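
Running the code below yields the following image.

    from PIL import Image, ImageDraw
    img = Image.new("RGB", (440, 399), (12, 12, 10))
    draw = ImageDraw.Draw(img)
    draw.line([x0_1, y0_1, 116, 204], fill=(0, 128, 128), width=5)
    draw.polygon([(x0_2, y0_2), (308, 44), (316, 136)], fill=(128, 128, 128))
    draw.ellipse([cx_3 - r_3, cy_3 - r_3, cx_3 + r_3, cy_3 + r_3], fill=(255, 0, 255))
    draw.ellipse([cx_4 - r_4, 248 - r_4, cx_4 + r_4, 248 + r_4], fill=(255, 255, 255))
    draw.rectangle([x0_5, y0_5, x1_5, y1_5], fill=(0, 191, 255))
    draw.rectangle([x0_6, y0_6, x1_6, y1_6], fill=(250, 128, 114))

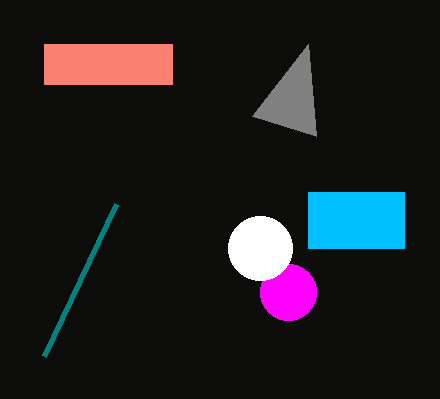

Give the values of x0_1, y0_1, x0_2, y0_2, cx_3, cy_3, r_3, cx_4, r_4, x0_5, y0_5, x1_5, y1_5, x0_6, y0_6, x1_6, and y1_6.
x0_1 = 44, y0_1 = 356, x0_2 = 252, y0_2 = 116, cx_3 = 288, cy_3 = 292, r_3 = 28, cx_4 = 260, r_4 = 32, x0_5 = 308, y0_5 = 192, x1_5 = 404, y1_5 = 248, x0_6 = 44, y0_6 = 44, x1_6 = 172, y1_6 = 84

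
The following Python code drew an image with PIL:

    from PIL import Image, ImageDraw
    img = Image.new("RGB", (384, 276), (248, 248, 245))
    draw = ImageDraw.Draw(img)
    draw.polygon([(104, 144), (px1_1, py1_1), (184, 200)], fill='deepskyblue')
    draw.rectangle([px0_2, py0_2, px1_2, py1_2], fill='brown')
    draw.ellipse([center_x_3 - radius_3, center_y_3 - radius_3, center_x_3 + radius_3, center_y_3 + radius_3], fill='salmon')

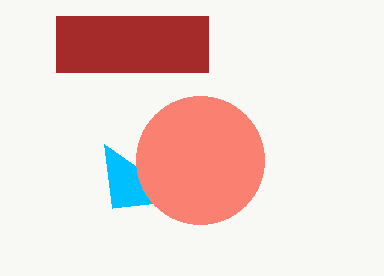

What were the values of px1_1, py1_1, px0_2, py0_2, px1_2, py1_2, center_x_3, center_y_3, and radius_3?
px1_1 = 112, py1_1 = 208, px0_2 = 56, py0_2 = 16, px1_2 = 208, py1_2 = 72, center_x_3 = 200, center_y_3 = 160, radius_3 = 64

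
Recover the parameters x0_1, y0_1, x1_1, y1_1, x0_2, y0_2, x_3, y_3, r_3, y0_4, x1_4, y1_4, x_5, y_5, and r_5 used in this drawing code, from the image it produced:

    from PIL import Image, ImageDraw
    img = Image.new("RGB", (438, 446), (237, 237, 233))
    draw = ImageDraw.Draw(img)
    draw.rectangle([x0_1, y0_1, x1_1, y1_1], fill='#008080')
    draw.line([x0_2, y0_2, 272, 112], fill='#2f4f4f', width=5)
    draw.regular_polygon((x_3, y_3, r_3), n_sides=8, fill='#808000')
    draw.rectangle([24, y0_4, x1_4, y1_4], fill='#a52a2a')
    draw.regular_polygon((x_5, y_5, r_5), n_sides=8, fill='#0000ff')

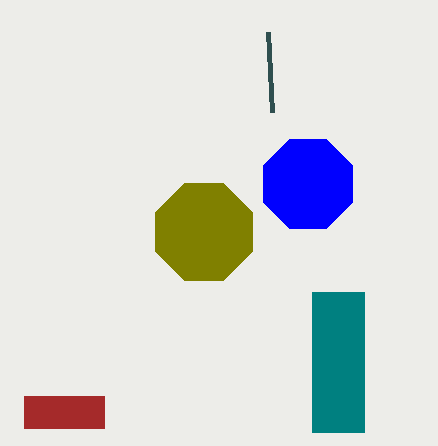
x0_1 = 312; y0_1 = 292; x1_1 = 364; y1_1 = 432; x0_2 = 268; y0_2 = 32; x_3 = 204; y_3 = 232; r_3 = 52; y0_4 = 396; x1_4 = 104; y1_4 = 428; x_5 = 308; y_5 = 184; r_5 = 48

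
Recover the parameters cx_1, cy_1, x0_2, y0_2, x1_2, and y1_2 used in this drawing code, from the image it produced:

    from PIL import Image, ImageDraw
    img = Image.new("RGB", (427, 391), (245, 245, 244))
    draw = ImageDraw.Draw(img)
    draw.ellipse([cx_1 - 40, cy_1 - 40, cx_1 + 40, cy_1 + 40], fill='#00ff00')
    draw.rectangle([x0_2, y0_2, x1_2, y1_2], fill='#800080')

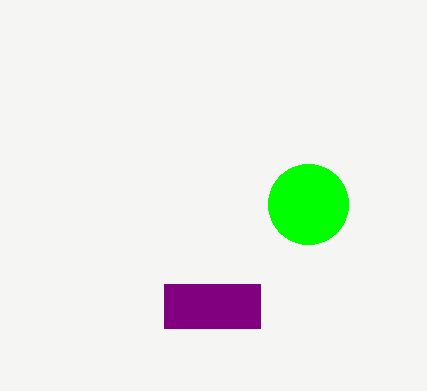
cx_1 = 308, cy_1 = 204, x0_2 = 164, y0_2 = 284, x1_2 = 260, y1_2 = 328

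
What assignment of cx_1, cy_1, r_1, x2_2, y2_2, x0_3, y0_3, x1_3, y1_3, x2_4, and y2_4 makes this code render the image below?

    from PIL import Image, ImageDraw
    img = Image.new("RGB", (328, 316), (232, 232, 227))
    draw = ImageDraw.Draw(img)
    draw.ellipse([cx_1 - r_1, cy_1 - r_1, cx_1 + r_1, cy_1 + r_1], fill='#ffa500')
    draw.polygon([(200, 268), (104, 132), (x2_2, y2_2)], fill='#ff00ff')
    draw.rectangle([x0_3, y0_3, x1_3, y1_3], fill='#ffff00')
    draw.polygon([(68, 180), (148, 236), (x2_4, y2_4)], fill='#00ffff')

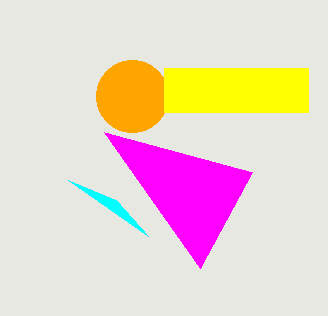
cx_1 = 132
cy_1 = 96
r_1 = 36
x2_2 = 252
y2_2 = 172
x0_3 = 164
y0_3 = 68
x1_3 = 308
y1_3 = 112
x2_4 = 116
y2_4 = 200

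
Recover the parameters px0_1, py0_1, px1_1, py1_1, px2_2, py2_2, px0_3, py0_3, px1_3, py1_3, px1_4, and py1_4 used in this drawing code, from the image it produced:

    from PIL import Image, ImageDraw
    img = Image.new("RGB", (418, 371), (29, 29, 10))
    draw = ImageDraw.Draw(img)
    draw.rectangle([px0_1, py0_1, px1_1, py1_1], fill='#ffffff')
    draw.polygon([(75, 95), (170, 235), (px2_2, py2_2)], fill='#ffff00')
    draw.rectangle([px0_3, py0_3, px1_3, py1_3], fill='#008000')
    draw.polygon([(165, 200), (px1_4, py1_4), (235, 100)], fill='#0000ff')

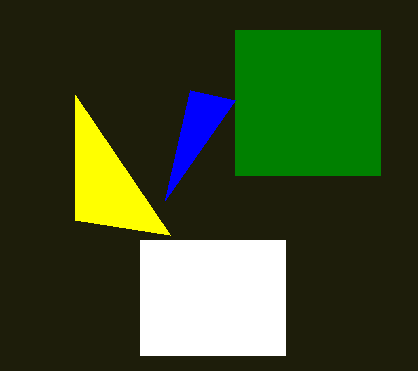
px0_1 = 140, py0_1 = 240, px1_1 = 285, py1_1 = 355, px2_2 = 75, py2_2 = 220, px0_3 = 235, py0_3 = 30, px1_3 = 380, py1_3 = 175, px1_4 = 190, py1_4 = 90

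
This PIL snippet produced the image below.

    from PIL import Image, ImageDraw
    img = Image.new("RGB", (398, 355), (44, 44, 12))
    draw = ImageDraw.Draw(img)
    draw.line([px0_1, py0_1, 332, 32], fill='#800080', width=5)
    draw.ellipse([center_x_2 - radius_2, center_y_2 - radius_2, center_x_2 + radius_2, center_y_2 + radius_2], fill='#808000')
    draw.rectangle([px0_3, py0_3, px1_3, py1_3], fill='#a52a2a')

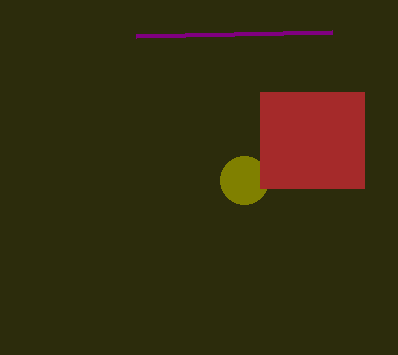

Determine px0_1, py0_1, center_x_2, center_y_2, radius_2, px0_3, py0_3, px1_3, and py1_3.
px0_1 = 136, py0_1 = 36, center_x_2 = 244, center_y_2 = 180, radius_2 = 24, px0_3 = 260, py0_3 = 92, px1_3 = 364, py1_3 = 188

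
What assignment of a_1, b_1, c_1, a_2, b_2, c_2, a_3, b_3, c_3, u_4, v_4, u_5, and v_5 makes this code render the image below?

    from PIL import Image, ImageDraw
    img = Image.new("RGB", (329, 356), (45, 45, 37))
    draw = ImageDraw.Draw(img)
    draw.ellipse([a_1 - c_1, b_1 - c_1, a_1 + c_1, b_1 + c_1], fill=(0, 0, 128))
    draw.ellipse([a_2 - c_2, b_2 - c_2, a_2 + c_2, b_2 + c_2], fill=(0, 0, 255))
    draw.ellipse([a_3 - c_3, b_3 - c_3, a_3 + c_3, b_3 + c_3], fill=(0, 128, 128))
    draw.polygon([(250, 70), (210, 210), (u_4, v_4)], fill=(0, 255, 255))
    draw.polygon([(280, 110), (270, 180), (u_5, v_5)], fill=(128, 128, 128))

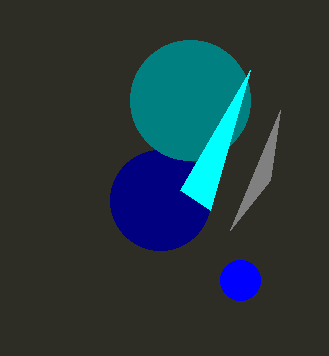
a_1 = 160; b_1 = 200; c_1 = 50; a_2 = 240; b_2 = 280; c_2 = 20; a_3 = 190; b_3 = 100; c_3 = 60; u_4 = 180; v_4 = 190; u_5 = 230; v_5 = 230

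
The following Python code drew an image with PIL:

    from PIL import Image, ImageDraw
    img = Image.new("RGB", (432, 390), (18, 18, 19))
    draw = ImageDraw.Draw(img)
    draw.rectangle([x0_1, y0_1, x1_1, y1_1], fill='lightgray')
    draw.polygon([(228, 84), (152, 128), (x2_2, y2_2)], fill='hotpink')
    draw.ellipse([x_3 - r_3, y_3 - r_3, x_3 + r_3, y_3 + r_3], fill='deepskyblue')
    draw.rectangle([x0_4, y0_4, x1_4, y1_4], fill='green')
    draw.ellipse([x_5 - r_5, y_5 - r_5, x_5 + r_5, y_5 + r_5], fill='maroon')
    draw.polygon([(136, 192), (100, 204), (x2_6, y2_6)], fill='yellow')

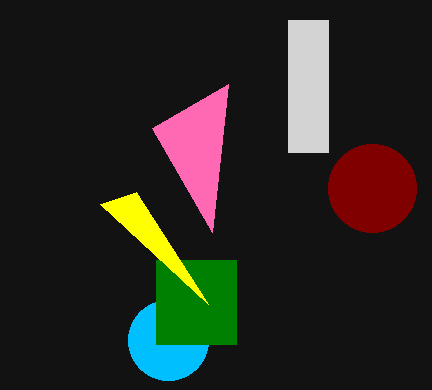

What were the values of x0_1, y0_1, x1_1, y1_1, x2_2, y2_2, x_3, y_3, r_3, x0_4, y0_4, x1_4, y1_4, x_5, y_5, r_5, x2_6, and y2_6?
x0_1 = 288
y0_1 = 20
x1_1 = 328
y1_1 = 152
x2_2 = 212
y2_2 = 232
x_3 = 168
y_3 = 340
r_3 = 40
x0_4 = 156
y0_4 = 260
x1_4 = 236
y1_4 = 344
x_5 = 372
y_5 = 188
r_5 = 44
x2_6 = 208
y2_6 = 304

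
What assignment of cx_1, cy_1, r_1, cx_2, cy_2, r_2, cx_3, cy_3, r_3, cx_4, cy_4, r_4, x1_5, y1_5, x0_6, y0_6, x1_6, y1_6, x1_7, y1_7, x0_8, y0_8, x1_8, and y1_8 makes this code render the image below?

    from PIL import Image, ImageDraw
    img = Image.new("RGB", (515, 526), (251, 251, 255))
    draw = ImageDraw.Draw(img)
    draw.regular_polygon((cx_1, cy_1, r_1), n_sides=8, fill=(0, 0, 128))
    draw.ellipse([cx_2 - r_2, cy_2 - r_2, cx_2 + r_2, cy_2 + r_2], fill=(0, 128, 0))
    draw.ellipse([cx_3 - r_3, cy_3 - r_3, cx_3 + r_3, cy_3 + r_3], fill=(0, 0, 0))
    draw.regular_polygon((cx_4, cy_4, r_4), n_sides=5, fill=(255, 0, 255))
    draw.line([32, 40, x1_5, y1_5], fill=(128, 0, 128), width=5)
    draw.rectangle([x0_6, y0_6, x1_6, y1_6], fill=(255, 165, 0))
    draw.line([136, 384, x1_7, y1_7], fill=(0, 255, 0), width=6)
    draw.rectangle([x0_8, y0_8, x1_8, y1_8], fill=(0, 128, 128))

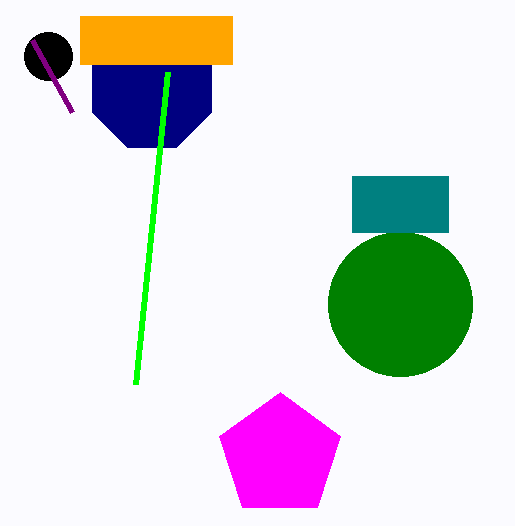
cx_1 = 152; cy_1 = 88; r_1 = 64; cx_2 = 400; cy_2 = 304; r_2 = 72; cx_3 = 48; cy_3 = 56; r_3 = 24; cx_4 = 280; cy_4 = 456; r_4 = 64; x1_5 = 72; y1_5 = 112; x0_6 = 80; y0_6 = 16; x1_6 = 232; y1_6 = 64; x1_7 = 168; y1_7 = 72; x0_8 = 352; y0_8 = 176; x1_8 = 448; y1_8 = 232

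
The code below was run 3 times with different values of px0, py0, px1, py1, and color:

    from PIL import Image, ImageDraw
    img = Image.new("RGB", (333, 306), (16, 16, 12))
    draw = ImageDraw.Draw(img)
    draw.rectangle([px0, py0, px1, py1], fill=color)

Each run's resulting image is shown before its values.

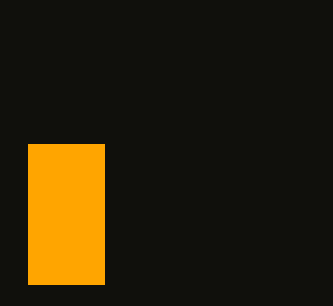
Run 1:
px0 = 28; py0 = 144; px1 = 104; py1 = 284; color = 'orange'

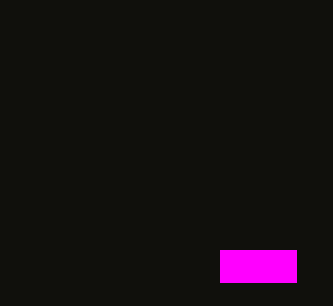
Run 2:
px0 = 220; py0 = 250; px1 = 296; py1 = 282; color = 'magenta'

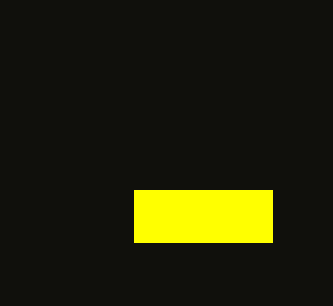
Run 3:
px0 = 134; py0 = 190; px1 = 272; py1 = 242; color = 'yellow'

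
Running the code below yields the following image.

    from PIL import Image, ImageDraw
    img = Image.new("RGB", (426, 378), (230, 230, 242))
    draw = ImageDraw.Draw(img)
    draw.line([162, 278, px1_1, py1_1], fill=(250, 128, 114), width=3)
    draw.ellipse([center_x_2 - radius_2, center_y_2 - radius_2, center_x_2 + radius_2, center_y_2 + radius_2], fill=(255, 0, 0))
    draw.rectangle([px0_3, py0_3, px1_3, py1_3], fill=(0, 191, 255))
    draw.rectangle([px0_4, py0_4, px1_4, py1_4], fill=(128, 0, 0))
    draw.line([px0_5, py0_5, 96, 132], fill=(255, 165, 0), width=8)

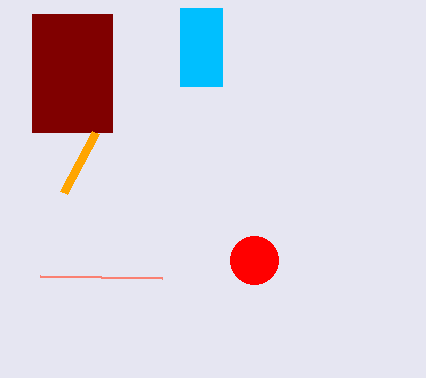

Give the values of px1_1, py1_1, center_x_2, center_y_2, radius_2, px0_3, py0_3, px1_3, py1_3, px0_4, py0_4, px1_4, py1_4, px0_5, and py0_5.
px1_1 = 40
py1_1 = 276
center_x_2 = 254
center_y_2 = 260
radius_2 = 24
px0_3 = 180
py0_3 = 8
px1_3 = 222
py1_3 = 86
px0_4 = 32
py0_4 = 14
px1_4 = 112
py1_4 = 132
px0_5 = 64
py0_5 = 192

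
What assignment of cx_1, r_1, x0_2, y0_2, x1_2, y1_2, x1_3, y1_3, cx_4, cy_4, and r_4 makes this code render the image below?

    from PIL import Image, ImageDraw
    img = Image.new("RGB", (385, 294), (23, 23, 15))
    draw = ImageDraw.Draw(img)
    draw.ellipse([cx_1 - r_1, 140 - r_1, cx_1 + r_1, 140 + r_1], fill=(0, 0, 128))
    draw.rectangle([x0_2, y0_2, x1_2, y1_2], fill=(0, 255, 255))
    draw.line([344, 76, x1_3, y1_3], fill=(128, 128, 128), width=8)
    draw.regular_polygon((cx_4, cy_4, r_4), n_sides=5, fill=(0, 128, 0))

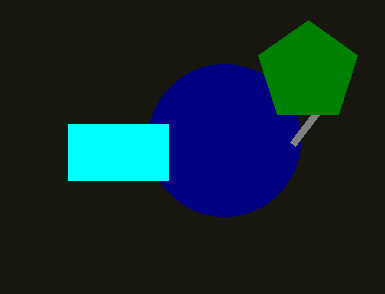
cx_1 = 224; r_1 = 76; x0_2 = 68; y0_2 = 124; x1_2 = 168; y1_2 = 180; x1_3 = 292; y1_3 = 144; cx_4 = 308; cy_4 = 72; r_4 = 52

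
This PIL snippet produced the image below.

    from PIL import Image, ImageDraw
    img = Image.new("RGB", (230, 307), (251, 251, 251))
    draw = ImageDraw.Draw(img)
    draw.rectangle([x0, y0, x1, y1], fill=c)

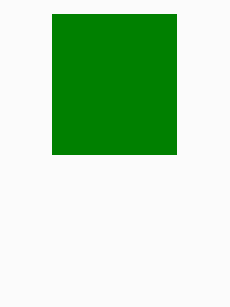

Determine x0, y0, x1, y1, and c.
x0 = 52, y0 = 14, x1 = 176, y1 = 154, c = 'green'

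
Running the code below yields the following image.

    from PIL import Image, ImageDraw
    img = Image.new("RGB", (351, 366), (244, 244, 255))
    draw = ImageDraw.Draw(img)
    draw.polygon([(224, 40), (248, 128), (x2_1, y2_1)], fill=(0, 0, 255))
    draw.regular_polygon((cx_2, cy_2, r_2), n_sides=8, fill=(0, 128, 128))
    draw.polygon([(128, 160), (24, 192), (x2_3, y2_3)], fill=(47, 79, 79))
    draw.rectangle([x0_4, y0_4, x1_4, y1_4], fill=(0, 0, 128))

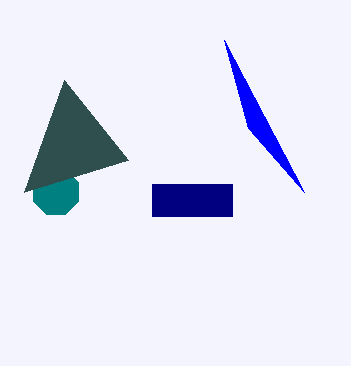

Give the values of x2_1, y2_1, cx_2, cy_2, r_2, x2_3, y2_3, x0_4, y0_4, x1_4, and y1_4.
x2_1 = 304; y2_1 = 192; cx_2 = 56; cy_2 = 192; r_2 = 24; x2_3 = 64; y2_3 = 80; x0_4 = 152; y0_4 = 184; x1_4 = 232; y1_4 = 216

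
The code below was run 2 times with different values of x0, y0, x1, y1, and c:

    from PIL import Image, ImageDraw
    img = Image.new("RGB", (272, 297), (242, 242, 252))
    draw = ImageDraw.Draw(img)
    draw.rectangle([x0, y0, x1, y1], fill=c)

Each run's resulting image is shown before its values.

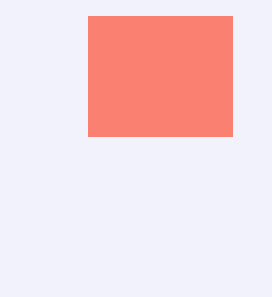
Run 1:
x0 = 88; y0 = 16; x1 = 232; y1 = 136; c = 'salmon'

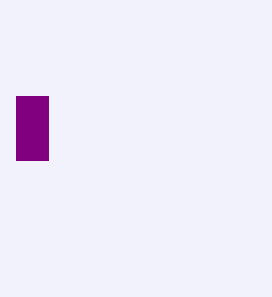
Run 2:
x0 = 16, y0 = 96, x1 = 48, y1 = 160, c = 'purple'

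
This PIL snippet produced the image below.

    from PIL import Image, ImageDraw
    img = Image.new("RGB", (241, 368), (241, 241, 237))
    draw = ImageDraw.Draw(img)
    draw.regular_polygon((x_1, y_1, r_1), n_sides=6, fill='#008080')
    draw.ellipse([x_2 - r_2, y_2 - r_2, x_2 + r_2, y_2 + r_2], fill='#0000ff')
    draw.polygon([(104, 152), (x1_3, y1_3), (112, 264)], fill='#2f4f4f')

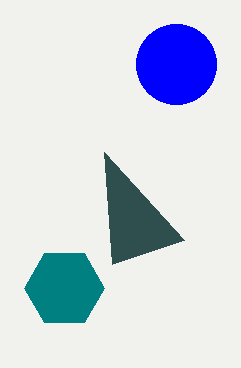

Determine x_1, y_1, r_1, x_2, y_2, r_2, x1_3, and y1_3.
x_1 = 64, y_1 = 288, r_1 = 40, x_2 = 176, y_2 = 64, r_2 = 40, x1_3 = 184, y1_3 = 240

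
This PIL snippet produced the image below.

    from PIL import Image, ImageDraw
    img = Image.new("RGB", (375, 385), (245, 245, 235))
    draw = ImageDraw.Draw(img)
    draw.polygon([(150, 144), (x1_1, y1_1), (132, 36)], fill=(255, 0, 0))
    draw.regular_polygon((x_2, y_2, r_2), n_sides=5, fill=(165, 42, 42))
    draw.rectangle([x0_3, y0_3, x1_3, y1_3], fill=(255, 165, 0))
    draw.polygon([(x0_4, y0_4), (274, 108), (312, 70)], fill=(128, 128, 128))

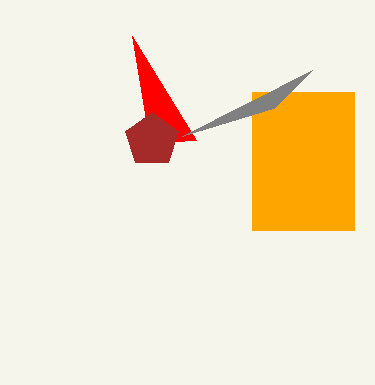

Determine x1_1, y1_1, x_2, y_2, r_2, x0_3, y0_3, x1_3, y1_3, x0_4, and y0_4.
x1_1 = 196, y1_1 = 140, x_2 = 152, y_2 = 140, r_2 = 28, x0_3 = 252, y0_3 = 92, x1_3 = 354, y1_3 = 230, x0_4 = 182, y0_4 = 136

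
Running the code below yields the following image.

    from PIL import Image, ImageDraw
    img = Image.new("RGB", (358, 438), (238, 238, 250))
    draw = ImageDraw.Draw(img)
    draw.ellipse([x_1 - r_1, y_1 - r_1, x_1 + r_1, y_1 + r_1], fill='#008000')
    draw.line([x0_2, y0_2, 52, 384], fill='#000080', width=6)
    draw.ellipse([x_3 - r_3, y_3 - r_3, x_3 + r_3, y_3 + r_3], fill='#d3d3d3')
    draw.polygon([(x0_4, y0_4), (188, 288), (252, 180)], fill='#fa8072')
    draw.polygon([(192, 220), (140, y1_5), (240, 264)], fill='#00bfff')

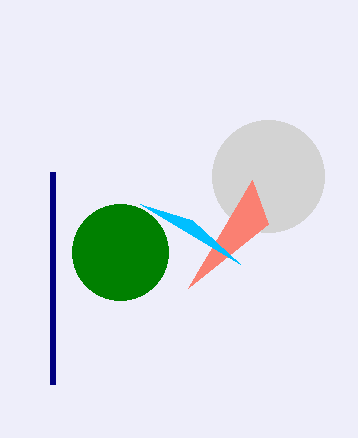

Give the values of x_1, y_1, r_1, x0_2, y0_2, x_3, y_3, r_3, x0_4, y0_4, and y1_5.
x_1 = 120; y_1 = 252; r_1 = 48; x0_2 = 52; y0_2 = 172; x_3 = 268; y_3 = 176; r_3 = 56; x0_4 = 268; y0_4 = 224; y1_5 = 204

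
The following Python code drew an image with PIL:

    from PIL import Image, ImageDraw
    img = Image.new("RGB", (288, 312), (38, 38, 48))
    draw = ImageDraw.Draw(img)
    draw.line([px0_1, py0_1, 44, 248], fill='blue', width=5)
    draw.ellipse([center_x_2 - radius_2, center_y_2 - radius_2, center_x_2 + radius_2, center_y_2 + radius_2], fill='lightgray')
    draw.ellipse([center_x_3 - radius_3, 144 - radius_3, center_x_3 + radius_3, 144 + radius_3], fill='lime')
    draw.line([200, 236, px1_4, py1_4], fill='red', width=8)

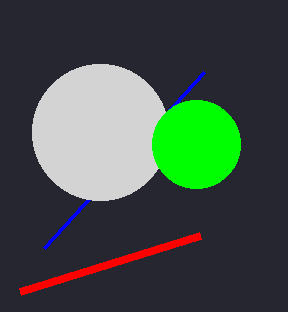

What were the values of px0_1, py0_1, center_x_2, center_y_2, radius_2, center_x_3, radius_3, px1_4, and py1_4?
px0_1 = 204; py0_1 = 72; center_x_2 = 100; center_y_2 = 132; radius_2 = 68; center_x_3 = 196; radius_3 = 44; px1_4 = 20; py1_4 = 292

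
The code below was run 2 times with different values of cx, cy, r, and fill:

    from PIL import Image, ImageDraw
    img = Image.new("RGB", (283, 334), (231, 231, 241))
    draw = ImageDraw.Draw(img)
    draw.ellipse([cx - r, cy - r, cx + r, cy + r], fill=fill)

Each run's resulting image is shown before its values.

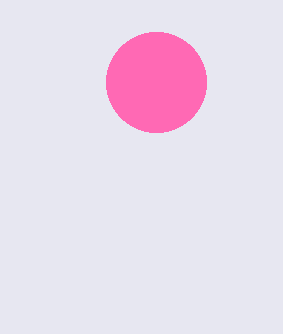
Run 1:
cx = 156
cy = 82
r = 50
fill = 'hotpink'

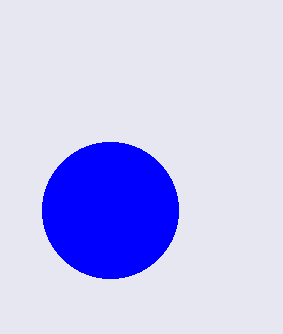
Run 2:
cx = 110
cy = 210
r = 68
fill = 'blue'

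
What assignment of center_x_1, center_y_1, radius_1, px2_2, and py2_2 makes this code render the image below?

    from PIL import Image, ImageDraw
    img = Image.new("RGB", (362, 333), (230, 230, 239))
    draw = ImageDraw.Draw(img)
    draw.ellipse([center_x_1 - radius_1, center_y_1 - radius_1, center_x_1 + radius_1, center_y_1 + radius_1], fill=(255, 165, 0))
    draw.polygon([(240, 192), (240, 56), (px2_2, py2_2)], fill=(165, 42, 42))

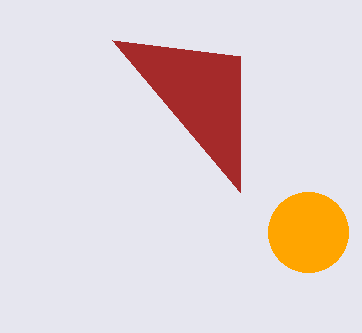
center_x_1 = 308, center_y_1 = 232, radius_1 = 40, px2_2 = 112, py2_2 = 40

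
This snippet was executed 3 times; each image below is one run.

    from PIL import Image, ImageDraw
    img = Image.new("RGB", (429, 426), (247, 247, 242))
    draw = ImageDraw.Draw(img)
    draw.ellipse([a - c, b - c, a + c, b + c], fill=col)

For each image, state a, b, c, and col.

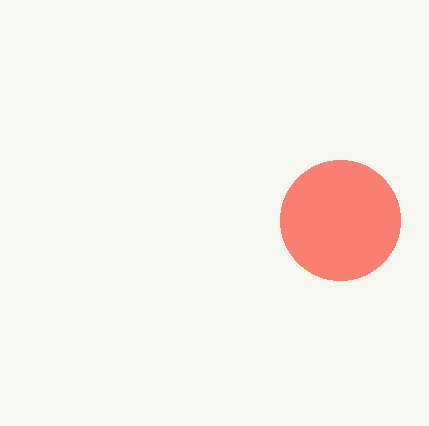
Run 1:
a = 340; b = 220; c = 60; col = 'salmon'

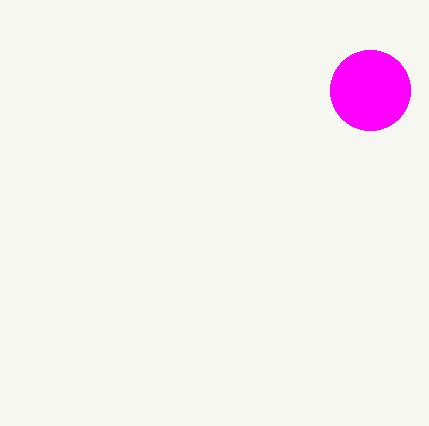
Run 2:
a = 370
b = 90
c = 40
col = 'magenta'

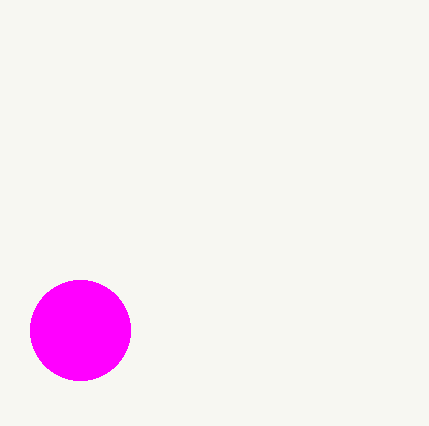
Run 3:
a = 80
b = 330
c = 50
col = 'magenta'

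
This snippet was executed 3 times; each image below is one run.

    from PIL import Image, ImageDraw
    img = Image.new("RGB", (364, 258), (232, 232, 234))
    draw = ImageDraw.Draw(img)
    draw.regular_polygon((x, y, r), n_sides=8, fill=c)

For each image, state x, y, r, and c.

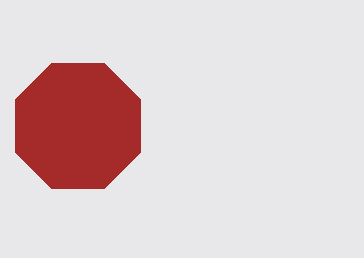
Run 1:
x = 78, y = 126, r = 68, c = 'brown'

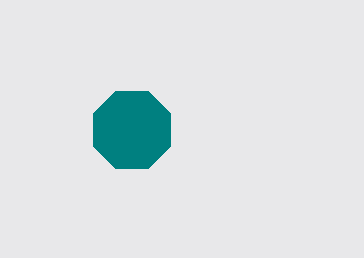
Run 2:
x = 132
y = 130
r = 42
c = 'teal'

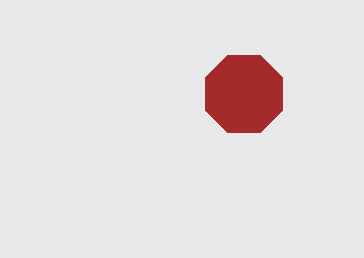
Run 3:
x = 244, y = 94, r = 42, c = 'brown'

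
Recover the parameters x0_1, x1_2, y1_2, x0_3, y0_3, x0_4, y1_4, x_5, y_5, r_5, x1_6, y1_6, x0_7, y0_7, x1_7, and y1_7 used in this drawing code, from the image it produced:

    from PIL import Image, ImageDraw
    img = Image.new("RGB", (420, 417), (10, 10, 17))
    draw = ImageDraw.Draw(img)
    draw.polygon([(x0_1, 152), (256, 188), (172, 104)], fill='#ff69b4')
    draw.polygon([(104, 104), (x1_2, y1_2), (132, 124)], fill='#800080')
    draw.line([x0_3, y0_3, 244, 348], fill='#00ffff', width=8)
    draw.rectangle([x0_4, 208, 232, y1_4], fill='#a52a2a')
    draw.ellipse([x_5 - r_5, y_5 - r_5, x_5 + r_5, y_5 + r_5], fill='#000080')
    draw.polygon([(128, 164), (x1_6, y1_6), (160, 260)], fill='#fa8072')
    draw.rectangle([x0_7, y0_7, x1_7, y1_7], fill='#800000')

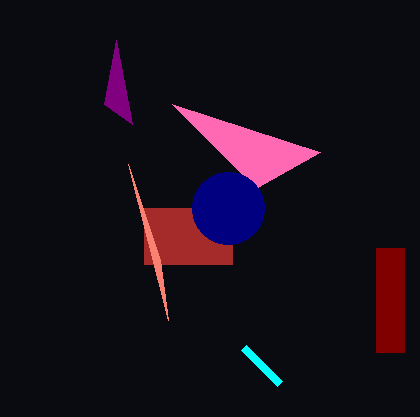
x0_1 = 320
x1_2 = 116
y1_2 = 40
x0_3 = 280
y0_3 = 384
x0_4 = 144
y1_4 = 264
x_5 = 228
y_5 = 208
r_5 = 36
x1_6 = 168
y1_6 = 320
x0_7 = 376
y0_7 = 248
x1_7 = 404
y1_7 = 352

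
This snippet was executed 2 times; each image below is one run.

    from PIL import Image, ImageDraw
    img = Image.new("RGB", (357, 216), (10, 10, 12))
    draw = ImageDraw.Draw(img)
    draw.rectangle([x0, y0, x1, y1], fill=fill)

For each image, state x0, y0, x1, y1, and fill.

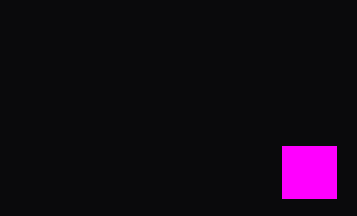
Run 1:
x0 = 282
y0 = 146
x1 = 336
y1 = 198
fill = 'magenta'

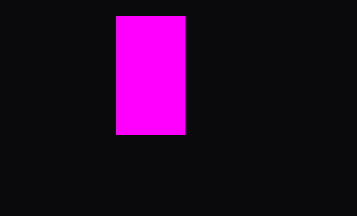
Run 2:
x0 = 116, y0 = 16, x1 = 184, y1 = 134, fill = 'magenta'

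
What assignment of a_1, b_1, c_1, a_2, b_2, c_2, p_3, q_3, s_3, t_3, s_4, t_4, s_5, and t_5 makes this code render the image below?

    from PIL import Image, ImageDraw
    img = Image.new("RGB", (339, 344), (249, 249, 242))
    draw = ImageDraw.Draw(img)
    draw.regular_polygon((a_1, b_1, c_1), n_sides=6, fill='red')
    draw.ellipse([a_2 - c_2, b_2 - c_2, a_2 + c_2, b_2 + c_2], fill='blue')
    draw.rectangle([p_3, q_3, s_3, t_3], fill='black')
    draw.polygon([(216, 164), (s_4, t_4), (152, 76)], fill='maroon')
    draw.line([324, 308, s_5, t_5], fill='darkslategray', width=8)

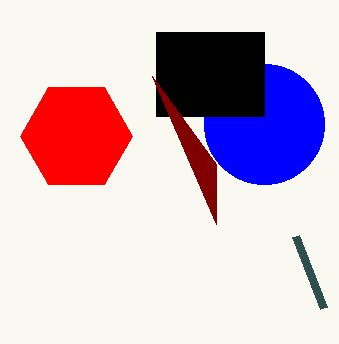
a_1 = 76; b_1 = 136; c_1 = 56; a_2 = 264; b_2 = 124; c_2 = 60; p_3 = 156; q_3 = 32; s_3 = 264; t_3 = 116; s_4 = 216; t_4 = 224; s_5 = 296; t_5 = 236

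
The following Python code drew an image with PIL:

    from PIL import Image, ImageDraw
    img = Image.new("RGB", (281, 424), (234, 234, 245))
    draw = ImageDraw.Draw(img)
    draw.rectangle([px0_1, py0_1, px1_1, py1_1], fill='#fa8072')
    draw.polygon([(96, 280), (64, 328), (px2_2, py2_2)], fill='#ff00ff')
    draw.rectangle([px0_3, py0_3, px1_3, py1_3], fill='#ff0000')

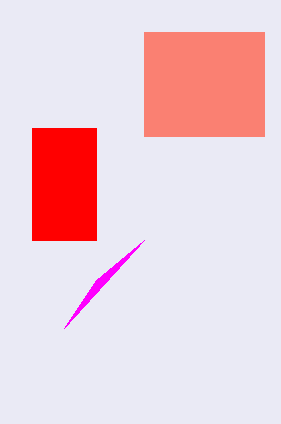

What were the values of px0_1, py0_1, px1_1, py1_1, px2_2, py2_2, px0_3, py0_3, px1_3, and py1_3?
px0_1 = 144
py0_1 = 32
px1_1 = 264
py1_1 = 136
px2_2 = 144
py2_2 = 240
px0_3 = 32
py0_3 = 128
px1_3 = 96
py1_3 = 240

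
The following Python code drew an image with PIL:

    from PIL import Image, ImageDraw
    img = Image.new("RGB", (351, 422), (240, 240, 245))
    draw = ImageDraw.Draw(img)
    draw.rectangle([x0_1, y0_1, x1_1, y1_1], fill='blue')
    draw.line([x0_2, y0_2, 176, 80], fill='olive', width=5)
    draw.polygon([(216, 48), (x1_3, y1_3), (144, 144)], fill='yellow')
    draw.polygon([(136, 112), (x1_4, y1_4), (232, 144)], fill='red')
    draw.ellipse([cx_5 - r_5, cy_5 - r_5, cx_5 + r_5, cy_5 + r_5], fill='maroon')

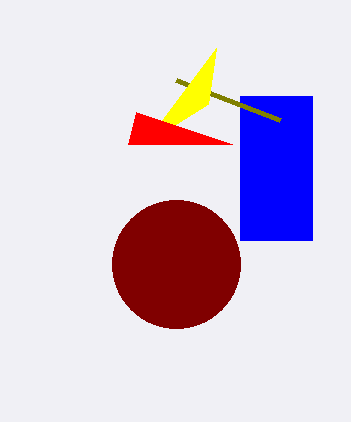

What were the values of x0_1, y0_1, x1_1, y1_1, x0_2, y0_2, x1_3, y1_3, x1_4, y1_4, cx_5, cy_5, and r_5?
x0_1 = 240, y0_1 = 96, x1_1 = 312, y1_1 = 240, x0_2 = 280, y0_2 = 120, x1_3 = 208, y1_3 = 104, x1_4 = 128, y1_4 = 144, cx_5 = 176, cy_5 = 264, r_5 = 64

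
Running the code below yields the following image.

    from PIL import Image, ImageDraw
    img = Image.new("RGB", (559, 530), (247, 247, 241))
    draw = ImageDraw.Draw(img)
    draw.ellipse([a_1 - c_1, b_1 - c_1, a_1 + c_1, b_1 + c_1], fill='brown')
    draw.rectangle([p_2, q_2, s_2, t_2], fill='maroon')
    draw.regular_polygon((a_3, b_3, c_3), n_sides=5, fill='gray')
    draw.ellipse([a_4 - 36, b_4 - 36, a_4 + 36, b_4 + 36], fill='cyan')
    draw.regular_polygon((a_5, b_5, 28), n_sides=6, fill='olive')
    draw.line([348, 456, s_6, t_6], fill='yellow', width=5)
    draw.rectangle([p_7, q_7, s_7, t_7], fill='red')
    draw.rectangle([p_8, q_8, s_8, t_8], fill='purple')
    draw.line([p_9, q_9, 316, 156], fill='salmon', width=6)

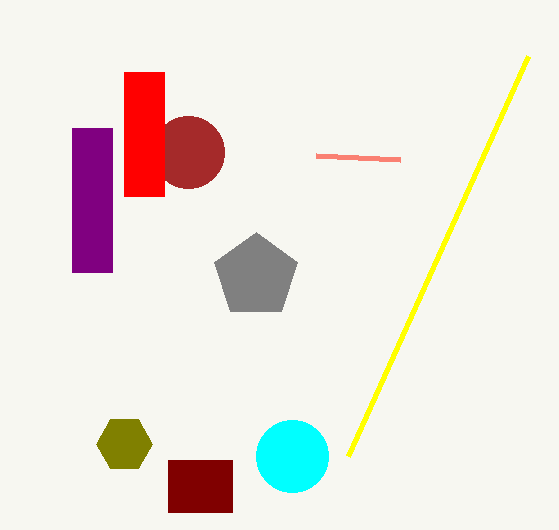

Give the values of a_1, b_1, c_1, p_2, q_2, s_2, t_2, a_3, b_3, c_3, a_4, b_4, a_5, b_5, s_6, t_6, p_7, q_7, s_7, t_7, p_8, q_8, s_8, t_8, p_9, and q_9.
a_1 = 188; b_1 = 152; c_1 = 36; p_2 = 168; q_2 = 460; s_2 = 232; t_2 = 512; a_3 = 256; b_3 = 276; c_3 = 44; a_4 = 292; b_4 = 456; a_5 = 124; b_5 = 444; s_6 = 528; t_6 = 56; p_7 = 124; q_7 = 72; s_7 = 164; t_7 = 196; p_8 = 72; q_8 = 128; s_8 = 112; t_8 = 272; p_9 = 400; q_9 = 160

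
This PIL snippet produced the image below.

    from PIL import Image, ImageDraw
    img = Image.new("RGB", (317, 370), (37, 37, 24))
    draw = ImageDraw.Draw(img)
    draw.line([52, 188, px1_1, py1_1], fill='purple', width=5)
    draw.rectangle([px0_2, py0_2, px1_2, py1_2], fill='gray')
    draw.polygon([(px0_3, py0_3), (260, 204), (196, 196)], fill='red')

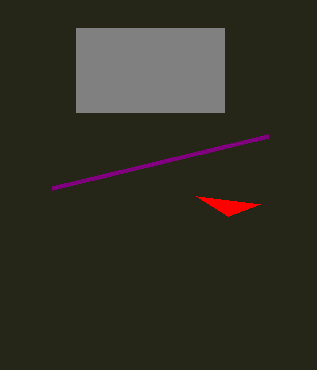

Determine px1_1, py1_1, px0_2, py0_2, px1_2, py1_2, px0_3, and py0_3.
px1_1 = 268
py1_1 = 136
px0_2 = 76
py0_2 = 28
px1_2 = 224
py1_2 = 112
px0_3 = 228
py0_3 = 216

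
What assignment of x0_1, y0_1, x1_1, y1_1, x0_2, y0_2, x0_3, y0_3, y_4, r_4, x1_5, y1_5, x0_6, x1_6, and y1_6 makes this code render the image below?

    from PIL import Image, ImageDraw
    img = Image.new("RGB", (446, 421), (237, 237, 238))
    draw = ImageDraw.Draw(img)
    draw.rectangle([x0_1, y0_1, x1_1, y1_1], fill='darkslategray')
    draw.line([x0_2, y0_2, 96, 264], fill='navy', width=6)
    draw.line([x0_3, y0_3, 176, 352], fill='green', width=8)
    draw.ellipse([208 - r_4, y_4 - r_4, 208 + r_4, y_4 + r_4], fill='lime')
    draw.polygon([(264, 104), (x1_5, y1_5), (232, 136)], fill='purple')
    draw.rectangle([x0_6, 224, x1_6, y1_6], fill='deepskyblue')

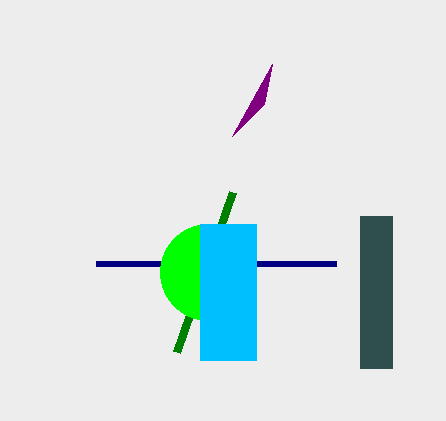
x0_1 = 360
y0_1 = 216
x1_1 = 392
y1_1 = 368
x0_2 = 336
y0_2 = 264
x0_3 = 232
y0_3 = 192
y_4 = 272
r_4 = 48
x1_5 = 272
y1_5 = 64
x0_6 = 200
x1_6 = 256
y1_6 = 360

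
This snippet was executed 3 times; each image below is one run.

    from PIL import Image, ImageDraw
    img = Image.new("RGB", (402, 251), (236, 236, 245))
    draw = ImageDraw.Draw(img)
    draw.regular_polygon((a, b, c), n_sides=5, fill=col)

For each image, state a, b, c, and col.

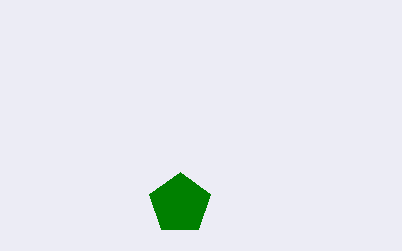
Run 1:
a = 180, b = 204, c = 32, col = 'green'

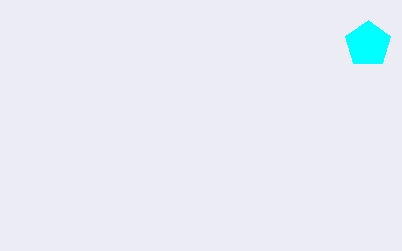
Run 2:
a = 368, b = 44, c = 24, col = 'cyan'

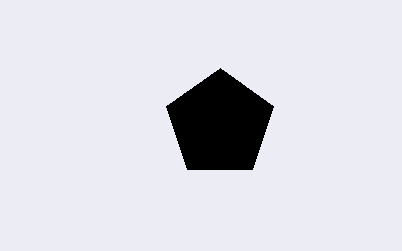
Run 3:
a = 220
b = 124
c = 56
col = 'black'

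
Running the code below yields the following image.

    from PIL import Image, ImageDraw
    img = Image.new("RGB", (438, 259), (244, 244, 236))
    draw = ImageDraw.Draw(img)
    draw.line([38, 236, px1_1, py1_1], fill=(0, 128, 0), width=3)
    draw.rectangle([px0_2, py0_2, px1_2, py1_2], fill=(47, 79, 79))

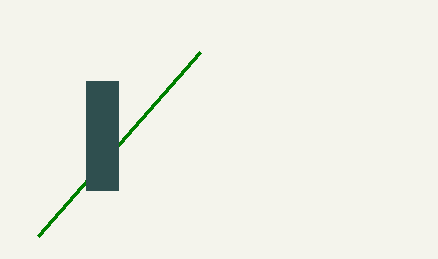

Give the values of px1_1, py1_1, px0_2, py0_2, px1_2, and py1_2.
px1_1 = 200, py1_1 = 52, px0_2 = 86, py0_2 = 81, px1_2 = 118, py1_2 = 190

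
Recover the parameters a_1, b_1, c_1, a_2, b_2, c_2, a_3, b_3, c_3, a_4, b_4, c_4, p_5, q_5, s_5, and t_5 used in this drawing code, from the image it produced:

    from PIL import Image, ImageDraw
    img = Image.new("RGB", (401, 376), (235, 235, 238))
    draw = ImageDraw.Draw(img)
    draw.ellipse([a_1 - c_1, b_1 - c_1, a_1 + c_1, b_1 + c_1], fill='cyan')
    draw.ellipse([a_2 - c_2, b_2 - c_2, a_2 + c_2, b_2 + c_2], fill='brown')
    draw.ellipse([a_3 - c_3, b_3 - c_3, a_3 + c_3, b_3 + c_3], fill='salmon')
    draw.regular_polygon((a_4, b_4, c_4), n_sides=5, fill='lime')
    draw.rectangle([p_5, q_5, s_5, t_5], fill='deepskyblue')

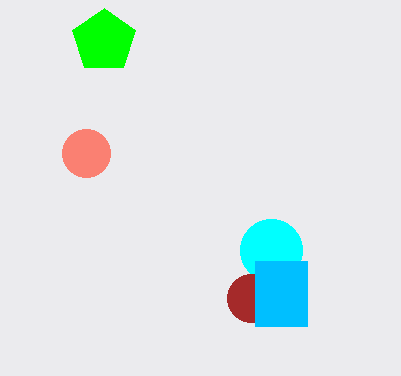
a_1 = 271
b_1 = 250
c_1 = 31
a_2 = 251
b_2 = 298
c_2 = 24
a_3 = 86
b_3 = 153
c_3 = 24
a_4 = 104
b_4 = 41
c_4 = 33
p_5 = 255
q_5 = 261
s_5 = 307
t_5 = 326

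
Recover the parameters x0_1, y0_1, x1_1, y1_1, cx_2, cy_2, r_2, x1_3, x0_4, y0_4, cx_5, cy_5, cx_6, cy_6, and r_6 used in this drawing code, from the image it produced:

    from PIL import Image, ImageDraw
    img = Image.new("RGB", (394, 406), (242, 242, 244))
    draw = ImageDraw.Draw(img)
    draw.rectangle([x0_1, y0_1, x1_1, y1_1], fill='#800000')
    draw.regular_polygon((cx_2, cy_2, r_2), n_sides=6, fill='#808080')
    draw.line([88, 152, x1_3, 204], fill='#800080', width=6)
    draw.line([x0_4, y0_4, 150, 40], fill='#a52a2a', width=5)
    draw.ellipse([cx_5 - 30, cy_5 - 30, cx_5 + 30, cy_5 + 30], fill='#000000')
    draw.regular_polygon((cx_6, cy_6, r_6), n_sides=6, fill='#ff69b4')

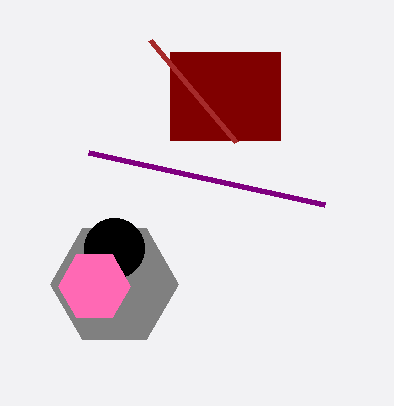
x0_1 = 170, y0_1 = 52, x1_1 = 280, y1_1 = 140, cx_2 = 114, cy_2 = 284, r_2 = 64, x1_3 = 324, x0_4 = 236, y0_4 = 142, cx_5 = 114, cy_5 = 248, cx_6 = 94, cy_6 = 286, r_6 = 36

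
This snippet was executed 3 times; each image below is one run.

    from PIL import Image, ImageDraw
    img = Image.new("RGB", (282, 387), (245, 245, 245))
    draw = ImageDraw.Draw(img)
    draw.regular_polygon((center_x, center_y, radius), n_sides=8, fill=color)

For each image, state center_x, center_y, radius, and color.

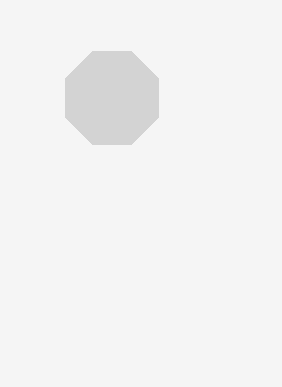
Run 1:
center_x = 112; center_y = 98; radius = 50; color = 'lightgray'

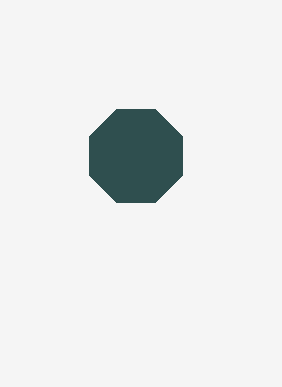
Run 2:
center_x = 136, center_y = 156, radius = 50, color = 'darkslategray'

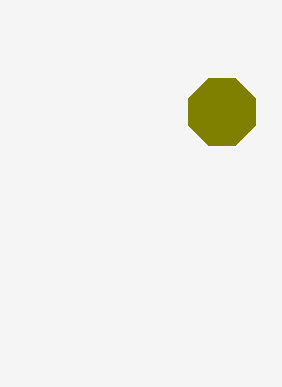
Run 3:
center_x = 222; center_y = 112; radius = 36; color = 'olive'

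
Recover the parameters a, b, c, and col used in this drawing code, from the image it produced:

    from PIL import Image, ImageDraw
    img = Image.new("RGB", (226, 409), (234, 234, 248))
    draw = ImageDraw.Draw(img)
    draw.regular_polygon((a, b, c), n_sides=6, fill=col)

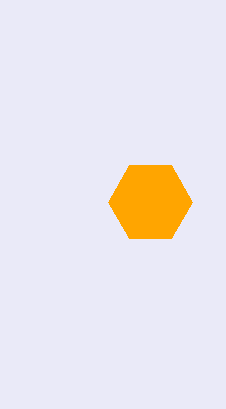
a = 150
b = 202
c = 42
col = 'orange'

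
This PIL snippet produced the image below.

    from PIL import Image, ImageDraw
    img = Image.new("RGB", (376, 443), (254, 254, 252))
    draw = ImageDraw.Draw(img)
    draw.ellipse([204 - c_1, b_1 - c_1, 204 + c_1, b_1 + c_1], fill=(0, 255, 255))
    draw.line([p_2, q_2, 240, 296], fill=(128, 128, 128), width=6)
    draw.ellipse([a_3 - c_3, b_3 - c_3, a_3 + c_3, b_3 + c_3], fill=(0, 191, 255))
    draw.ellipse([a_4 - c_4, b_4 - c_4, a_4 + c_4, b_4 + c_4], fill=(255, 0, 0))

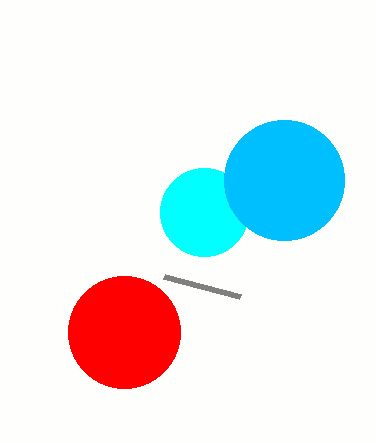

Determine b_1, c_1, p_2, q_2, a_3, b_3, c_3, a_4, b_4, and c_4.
b_1 = 212; c_1 = 44; p_2 = 164; q_2 = 276; a_3 = 284; b_3 = 180; c_3 = 60; a_4 = 124; b_4 = 332; c_4 = 56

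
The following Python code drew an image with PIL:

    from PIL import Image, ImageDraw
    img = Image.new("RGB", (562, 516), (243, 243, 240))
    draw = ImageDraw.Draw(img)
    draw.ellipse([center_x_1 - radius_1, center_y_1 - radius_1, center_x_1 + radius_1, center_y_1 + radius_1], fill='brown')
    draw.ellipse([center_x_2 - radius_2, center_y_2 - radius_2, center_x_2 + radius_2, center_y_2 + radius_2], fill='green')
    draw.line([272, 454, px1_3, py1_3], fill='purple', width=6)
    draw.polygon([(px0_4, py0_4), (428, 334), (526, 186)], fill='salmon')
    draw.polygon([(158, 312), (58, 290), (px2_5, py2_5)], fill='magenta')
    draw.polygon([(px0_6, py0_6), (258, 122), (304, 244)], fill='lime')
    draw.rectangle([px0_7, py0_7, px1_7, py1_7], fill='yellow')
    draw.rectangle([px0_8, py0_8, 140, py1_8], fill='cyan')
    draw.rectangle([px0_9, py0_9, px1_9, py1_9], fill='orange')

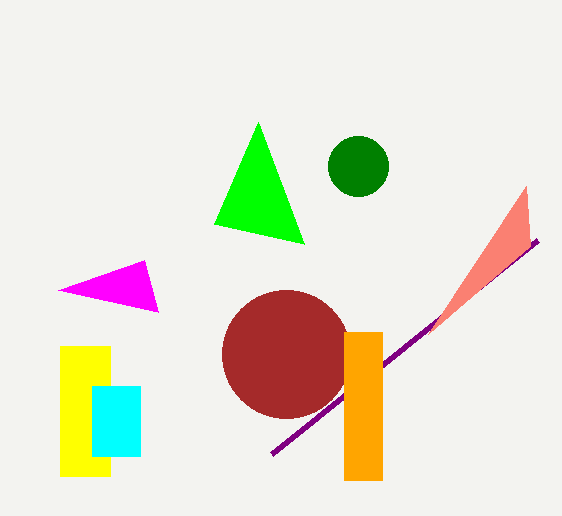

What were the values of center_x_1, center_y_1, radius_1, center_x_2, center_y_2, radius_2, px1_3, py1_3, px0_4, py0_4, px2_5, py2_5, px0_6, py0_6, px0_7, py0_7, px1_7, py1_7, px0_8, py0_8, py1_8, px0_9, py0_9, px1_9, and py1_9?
center_x_1 = 286
center_y_1 = 354
radius_1 = 64
center_x_2 = 358
center_y_2 = 166
radius_2 = 30
px1_3 = 538
py1_3 = 240
px0_4 = 530
py0_4 = 246
px2_5 = 144
py2_5 = 260
px0_6 = 214
py0_6 = 224
px0_7 = 60
py0_7 = 346
px1_7 = 110
py1_7 = 476
px0_8 = 92
py0_8 = 386
py1_8 = 456
px0_9 = 344
py0_9 = 332
px1_9 = 382
py1_9 = 480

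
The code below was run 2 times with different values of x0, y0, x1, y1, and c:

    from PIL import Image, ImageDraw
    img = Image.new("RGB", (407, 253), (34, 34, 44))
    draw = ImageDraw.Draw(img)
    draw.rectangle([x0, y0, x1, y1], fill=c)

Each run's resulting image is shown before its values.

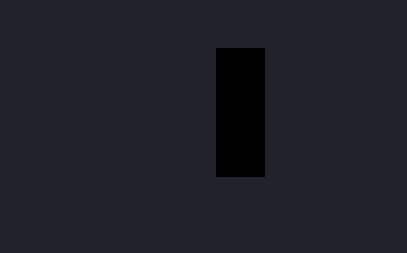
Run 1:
x0 = 216; y0 = 48; x1 = 264; y1 = 176; c = 'black'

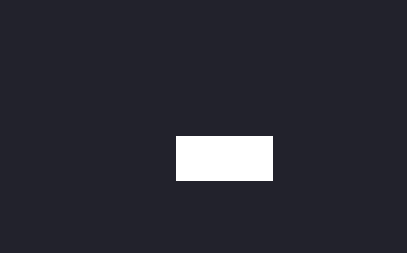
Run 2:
x0 = 176
y0 = 136
x1 = 272
y1 = 180
c = 'white'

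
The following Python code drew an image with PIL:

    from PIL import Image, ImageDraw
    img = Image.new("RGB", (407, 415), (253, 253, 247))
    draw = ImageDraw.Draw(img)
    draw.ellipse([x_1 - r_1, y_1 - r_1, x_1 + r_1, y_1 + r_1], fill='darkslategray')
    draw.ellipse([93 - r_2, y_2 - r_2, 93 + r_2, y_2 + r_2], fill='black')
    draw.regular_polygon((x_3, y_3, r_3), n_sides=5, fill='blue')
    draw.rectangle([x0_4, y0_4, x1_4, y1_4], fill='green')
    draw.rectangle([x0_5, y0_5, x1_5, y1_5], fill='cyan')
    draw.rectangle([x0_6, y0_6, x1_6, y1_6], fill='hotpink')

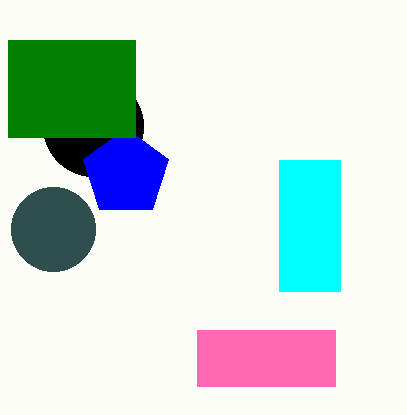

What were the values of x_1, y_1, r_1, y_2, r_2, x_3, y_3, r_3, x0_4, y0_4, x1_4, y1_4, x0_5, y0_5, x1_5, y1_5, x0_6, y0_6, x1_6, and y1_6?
x_1 = 53
y_1 = 229
r_1 = 42
y_2 = 126
r_2 = 50
x_3 = 126
y_3 = 173
r_3 = 45
x0_4 = 8
y0_4 = 40
x1_4 = 135
y1_4 = 137
x0_5 = 279
y0_5 = 160
x1_5 = 340
y1_5 = 291
x0_6 = 197
y0_6 = 330
x1_6 = 335
y1_6 = 386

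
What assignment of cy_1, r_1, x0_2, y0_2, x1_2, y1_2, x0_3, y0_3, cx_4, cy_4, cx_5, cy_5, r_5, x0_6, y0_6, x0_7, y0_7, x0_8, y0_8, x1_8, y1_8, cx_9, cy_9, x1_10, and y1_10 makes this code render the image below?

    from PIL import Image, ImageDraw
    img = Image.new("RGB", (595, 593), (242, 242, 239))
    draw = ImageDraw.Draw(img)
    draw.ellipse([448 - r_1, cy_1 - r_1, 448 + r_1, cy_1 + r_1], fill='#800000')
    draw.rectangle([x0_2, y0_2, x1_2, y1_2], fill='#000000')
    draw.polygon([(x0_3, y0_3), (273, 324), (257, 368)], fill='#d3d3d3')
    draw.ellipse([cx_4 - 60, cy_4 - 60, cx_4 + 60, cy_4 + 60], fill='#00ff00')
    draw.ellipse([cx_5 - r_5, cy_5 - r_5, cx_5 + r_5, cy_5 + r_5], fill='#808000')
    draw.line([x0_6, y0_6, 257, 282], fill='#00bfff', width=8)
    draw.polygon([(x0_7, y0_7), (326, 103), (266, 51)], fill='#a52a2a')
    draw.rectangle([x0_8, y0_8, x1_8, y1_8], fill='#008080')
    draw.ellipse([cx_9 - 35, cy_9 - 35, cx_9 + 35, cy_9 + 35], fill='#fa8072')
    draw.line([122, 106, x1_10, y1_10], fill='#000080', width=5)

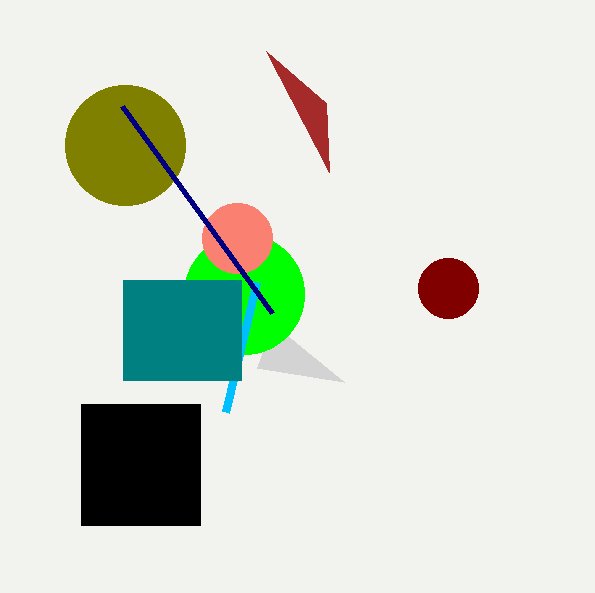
cy_1 = 288; r_1 = 30; x0_2 = 81; y0_2 = 404; x1_2 = 200; y1_2 = 525; x0_3 = 344; y0_3 = 382; cx_4 = 244; cy_4 = 294; cx_5 = 125; cy_5 = 145; r_5 = 60; x0_6 = 226; y0_6 = 412; x0_7 = 329; y0_7 = 172; x0_8 = 123; y0_8 = 280; x1_8 = 241; y1_8 = 380; cx_9 = 237; cy_9 = 238; x1_10 = 272; y1_10 = 313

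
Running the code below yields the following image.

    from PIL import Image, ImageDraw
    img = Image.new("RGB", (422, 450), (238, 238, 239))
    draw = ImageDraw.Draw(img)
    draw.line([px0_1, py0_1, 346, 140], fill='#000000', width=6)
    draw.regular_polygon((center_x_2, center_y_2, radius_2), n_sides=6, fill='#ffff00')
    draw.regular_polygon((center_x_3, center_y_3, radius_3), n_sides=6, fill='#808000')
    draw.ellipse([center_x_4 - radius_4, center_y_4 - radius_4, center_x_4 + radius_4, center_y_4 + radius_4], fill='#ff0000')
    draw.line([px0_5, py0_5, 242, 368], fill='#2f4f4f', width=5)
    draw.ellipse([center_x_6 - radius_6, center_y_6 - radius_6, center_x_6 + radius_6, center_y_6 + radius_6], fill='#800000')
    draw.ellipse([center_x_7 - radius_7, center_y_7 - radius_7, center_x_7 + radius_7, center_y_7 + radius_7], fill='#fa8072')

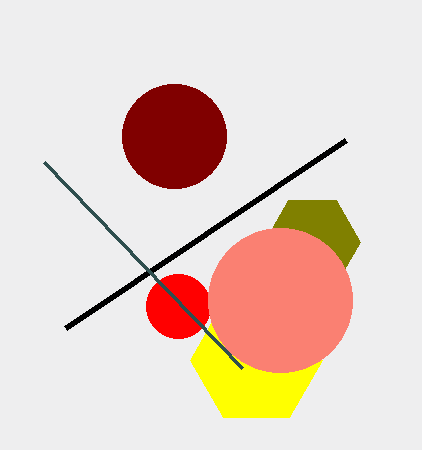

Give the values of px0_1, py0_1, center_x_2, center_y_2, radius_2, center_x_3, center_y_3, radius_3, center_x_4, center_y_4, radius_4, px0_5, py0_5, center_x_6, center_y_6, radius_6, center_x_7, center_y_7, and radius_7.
px0_1 = 66; py0_1 = 328; center_x_2 = 256; center_y_2 = 360; radius_2 = 66; center_x_3 = 312; center_y_3 = 242; radius_3 = 48; center_x_4 = 178; center_y_4 = 306; radius_4 = 32; px0_5 = 44; py0_5 = 162; center_x_6 = 174; center_y_6 = 136; radius_6 = 52; center_x_7 = 280; center_y_7 = 300; radius_7 = 72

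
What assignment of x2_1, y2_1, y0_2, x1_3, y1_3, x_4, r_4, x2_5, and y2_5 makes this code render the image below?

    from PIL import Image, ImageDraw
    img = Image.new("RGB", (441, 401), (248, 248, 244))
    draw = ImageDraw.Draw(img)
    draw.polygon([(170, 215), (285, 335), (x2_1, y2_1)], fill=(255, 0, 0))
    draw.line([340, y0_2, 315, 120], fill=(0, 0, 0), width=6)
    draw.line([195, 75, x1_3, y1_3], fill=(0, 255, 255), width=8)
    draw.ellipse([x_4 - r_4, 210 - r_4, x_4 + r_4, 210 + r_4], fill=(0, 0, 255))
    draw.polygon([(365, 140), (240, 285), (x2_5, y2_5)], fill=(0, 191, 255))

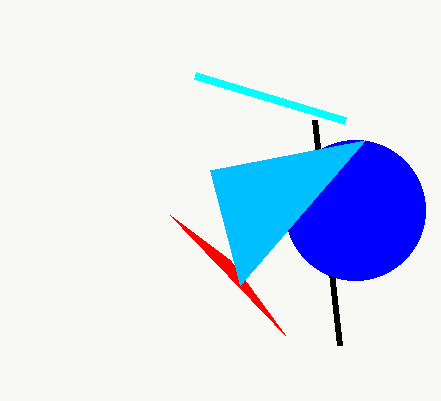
x2_1 = 230, y2_1 = 260, y0_2 = 345, x1_3 = 345, y1_3 = 120, x_4 = 355, r_4 = 70, x2_5 = 210, y2_5 = 170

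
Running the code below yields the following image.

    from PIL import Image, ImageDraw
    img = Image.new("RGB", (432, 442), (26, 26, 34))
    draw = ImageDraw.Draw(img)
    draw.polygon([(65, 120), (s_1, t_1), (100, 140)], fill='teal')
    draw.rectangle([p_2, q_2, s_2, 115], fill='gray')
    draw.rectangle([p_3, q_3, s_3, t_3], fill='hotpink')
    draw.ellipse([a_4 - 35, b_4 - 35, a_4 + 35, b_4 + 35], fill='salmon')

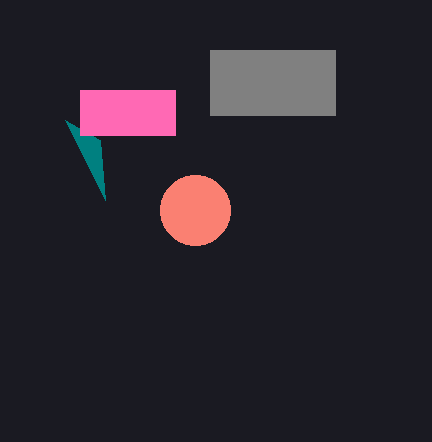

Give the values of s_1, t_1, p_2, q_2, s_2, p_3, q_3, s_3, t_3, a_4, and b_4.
s_1 = 105
t_1 = 200
p_2 = 210
q_2 = 50
s_2 = 335
p_3 = 80
q_3 = 90
s_3 = 175
t_3 = 135
a_4 = 195
b_4 = 210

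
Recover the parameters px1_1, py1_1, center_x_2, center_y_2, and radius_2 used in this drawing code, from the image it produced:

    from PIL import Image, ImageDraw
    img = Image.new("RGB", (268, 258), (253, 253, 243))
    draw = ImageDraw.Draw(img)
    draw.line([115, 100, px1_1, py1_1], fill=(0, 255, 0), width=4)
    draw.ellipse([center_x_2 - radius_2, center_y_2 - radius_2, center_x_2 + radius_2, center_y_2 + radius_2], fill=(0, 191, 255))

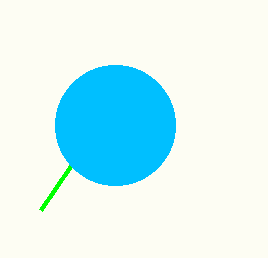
px1_1 = 40, py1_1 = 210, center_x_2 = 115, center_y_2 = 125, radius_2 = 60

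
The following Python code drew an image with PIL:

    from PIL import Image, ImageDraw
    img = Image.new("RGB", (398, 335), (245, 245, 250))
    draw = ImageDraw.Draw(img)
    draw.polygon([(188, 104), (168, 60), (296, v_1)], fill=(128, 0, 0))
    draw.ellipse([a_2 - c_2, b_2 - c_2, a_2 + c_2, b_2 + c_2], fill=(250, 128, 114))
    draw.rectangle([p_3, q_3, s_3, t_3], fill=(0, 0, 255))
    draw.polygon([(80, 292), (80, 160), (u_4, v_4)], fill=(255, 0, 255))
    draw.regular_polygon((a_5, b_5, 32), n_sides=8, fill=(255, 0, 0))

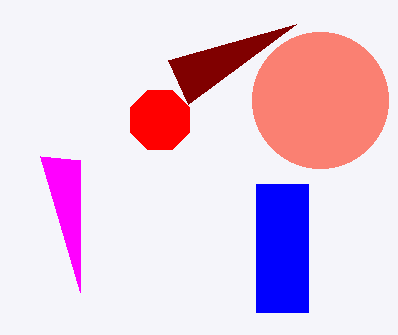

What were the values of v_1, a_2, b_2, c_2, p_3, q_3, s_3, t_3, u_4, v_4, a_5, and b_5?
v_1 = 24
a_2 = 320
b_2 = 100
c_2 = 68
p_3 = 256
q_3 = 184
s_3 = 308
t_3 = 312
u_4 = 40
v_4 = 156
a_5 = 160
b_5 = 120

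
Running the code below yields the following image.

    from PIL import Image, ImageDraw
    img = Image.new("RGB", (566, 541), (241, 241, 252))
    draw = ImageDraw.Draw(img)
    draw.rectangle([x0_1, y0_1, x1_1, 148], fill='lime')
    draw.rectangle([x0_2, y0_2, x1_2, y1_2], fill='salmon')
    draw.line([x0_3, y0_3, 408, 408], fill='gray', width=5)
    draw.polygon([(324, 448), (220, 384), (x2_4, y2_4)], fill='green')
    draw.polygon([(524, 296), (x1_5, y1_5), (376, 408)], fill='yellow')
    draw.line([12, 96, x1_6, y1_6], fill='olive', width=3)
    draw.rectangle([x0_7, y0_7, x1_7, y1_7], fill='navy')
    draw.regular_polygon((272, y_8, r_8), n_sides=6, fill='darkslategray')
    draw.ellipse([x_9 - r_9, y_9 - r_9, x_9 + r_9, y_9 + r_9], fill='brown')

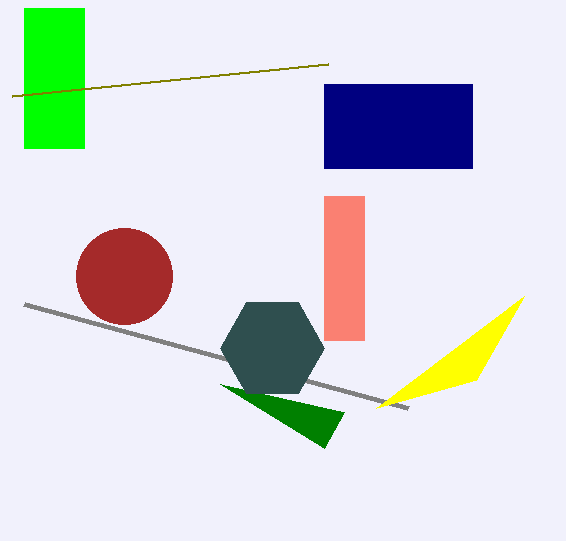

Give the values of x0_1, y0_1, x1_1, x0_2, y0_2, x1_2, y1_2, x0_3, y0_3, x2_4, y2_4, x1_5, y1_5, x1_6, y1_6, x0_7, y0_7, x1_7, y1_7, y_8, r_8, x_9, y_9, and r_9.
x0_1 = 24; y0_1 = 8; x1_1 = 84; x0_2 = 324; y0_2 = 196; x1_2 = 364; y1_2 = 340; x0_3 = 24; y0_3 = 304; x2_4 = 344; y2_4 = 412; x1_5 = 476; y1_5 = 380; x1_6 = 328; y1_6 = 64; x0_7 = 324; y0_7 = 84; x1_7 = 472; y1_7 = 168; y_8 = 348; r_8 = 52; x_9 = 124; y_9 = 276; r_9 = 48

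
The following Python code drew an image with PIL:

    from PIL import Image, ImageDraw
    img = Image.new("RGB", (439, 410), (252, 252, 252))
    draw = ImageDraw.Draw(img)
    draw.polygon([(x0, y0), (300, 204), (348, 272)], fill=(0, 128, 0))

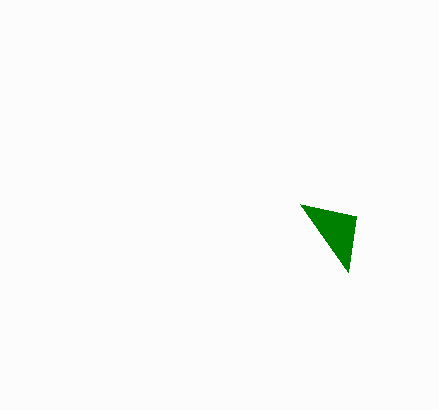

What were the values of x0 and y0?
x0 = 356
y0 = 216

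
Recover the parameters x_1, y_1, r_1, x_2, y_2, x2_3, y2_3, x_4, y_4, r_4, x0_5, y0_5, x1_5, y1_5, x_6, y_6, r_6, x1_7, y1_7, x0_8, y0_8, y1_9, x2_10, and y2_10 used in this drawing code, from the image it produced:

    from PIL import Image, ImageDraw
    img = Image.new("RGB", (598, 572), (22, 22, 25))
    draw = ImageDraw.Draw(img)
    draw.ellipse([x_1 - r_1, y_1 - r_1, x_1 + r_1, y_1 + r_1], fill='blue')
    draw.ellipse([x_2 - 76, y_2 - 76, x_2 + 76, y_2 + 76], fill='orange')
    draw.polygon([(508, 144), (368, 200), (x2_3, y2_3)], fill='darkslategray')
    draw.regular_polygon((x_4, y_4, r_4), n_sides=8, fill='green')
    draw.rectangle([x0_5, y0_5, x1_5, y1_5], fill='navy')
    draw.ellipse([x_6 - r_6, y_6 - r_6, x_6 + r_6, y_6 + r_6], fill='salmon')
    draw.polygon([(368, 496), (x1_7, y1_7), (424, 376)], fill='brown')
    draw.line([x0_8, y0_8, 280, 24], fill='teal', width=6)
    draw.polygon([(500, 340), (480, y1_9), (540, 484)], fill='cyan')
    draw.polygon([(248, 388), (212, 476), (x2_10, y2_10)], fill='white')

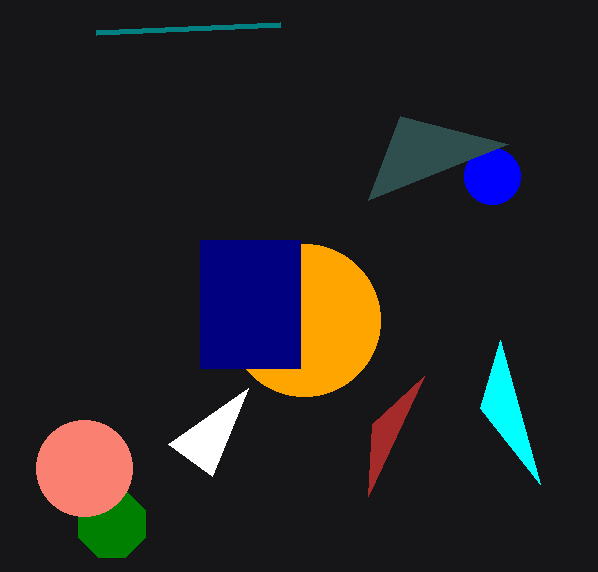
x_1 = 492, y_1 = 176, r_1 = 28, x_2 = 304, y_2 = 320, x2_3 = 400, y2_3 = 116, x_4 = 112, y_4 = 524, r_4 = 36, x0_5 = 200, y0_5 = 240, x1_5 = 300, y1_5 = 368, x_6 = 84, y_6 = 468, r_6 = 48, x1_7 = 372, y1_7 = 424, x0_8 = 96, y0_8 = 32, y1_9 = 408, x2_10 = 168, y2_10 = 444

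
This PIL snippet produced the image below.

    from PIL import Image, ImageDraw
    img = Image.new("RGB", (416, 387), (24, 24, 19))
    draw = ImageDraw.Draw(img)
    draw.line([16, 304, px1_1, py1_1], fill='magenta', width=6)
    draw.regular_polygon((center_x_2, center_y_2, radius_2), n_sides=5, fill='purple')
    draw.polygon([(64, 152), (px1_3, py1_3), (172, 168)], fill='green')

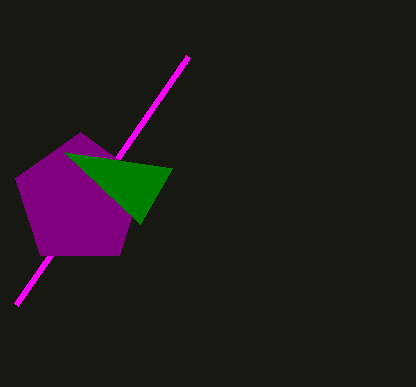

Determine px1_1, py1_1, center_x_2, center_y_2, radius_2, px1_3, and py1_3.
px1_1 = 188; py1_1 = 56; center_x_2 = 80; center_y_2 = 200; radius_2 = 68; px1_3 = 140; py1_3 = 224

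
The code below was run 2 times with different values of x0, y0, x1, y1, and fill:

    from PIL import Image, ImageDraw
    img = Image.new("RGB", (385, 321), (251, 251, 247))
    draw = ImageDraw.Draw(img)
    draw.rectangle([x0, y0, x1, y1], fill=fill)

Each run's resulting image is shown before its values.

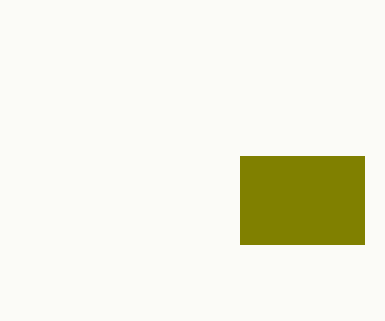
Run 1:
x0 = 240
y0 = 156
x1 = 364
y1 = 244
fill = 'olive'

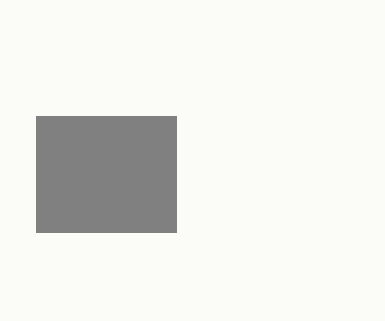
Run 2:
x0 = 36
y0 = 116
x1 = 176
y1 = 232
fill = 'gray'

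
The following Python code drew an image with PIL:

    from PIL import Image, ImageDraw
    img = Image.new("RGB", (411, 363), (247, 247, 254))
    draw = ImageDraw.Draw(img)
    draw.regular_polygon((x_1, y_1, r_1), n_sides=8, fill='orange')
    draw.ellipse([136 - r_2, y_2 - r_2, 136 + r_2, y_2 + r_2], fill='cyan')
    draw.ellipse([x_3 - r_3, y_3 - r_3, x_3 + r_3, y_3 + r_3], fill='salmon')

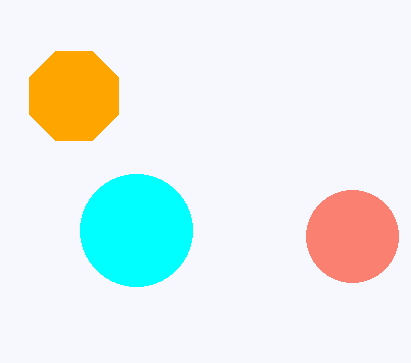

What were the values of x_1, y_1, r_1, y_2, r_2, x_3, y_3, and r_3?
x_1 = 74, y_1 = 96, r_1 = 48, y_2 = 230, r_2 = 56, x_3 = 352, y_3 = 236, r_3 = 46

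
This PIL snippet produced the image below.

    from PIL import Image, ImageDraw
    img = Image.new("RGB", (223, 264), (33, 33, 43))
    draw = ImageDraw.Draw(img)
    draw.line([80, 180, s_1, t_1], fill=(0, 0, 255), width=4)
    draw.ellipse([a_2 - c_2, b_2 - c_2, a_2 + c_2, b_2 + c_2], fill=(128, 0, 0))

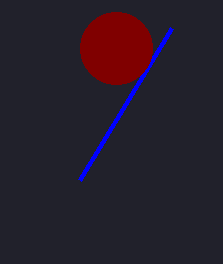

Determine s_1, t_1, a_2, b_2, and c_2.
s_1 = 172, t_1 = 28, a_2 = 116, b_2 = 48, c_2 = 36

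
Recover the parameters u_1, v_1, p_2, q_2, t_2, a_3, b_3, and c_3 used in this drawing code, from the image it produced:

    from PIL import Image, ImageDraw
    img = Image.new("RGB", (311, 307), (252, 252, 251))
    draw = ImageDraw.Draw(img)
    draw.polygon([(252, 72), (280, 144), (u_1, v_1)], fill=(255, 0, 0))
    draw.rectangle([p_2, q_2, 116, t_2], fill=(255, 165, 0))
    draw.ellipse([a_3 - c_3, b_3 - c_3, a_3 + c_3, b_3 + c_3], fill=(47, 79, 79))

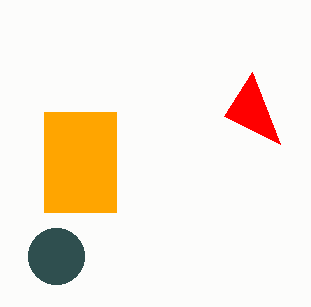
u_1 = 224
v_1 = 116
p_2 = 44
q_2 = 112
t_2 = 212
a_3 = 56
b_3 = 256
c_3 = 28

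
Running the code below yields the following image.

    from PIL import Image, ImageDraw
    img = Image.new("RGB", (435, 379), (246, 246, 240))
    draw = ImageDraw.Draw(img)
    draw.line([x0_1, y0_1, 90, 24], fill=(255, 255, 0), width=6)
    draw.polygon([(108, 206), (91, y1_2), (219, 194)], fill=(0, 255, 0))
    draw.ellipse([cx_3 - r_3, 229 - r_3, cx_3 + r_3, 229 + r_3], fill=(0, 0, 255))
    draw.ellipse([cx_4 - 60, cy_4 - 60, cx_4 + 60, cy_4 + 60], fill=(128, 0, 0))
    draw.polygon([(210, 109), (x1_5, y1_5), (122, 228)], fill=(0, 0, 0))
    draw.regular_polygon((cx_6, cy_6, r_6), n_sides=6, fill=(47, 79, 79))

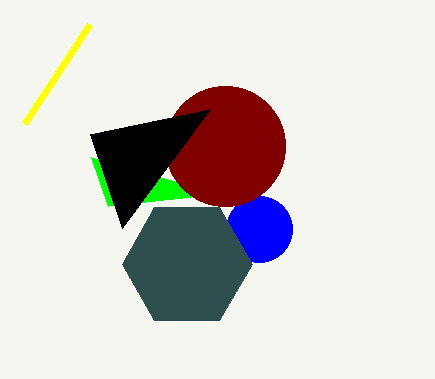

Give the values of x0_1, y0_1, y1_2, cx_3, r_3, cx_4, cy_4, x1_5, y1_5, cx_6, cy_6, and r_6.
x0_1 = 25
y0_1 = 123
y1_2 = 157
cx_3 = 259
r_3 = 33
cx_4 = 225
cy_4 = 146
x1_5 = 90
y1_5 = 134
cx_6 = 187
cy_6 = 264
r_6 = 65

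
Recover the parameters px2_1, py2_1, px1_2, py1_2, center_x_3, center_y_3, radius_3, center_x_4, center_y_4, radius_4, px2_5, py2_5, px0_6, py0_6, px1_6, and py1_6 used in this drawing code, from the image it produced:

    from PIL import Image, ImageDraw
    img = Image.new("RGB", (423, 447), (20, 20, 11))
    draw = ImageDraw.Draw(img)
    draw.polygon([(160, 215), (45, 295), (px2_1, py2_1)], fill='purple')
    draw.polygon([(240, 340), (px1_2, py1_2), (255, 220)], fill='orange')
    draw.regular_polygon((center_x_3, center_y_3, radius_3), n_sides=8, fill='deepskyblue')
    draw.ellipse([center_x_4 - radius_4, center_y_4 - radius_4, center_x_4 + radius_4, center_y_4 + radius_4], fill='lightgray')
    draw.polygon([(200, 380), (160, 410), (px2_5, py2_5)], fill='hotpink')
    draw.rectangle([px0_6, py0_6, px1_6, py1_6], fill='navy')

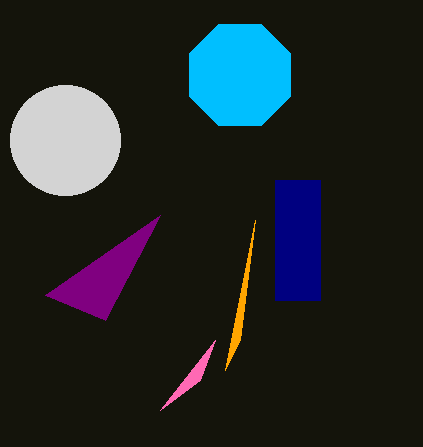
px2_1 = 105
py2_1 = 320
px1_2 = 225
py1_2 = 370
center_x_3 = 240
center_y_3 = 75
radius_3 = 55
center_x_4 = 65
center_y_4 = 140
radius_4 = 55
px2_5 = 215
py2_5 = 340
px0_6 = 275
py0_6 = 180
px1_6 = 320
py1_6 = 300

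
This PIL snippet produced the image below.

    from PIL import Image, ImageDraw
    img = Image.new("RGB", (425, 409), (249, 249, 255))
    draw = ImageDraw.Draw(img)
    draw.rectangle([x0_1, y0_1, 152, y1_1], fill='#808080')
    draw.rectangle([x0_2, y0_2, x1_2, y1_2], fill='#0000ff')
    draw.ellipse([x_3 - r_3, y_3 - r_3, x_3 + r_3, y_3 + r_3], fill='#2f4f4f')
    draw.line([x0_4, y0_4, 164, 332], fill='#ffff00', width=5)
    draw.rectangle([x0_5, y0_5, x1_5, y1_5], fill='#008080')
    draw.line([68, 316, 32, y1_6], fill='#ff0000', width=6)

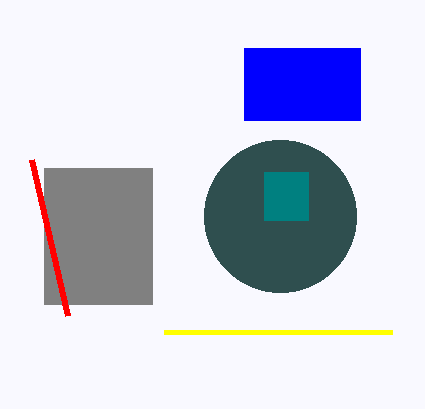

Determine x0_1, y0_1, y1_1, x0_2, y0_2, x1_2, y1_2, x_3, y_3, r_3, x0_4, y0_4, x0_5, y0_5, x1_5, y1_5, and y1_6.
x0_1 = 44
y0_1 = 168
y1_1 = 304
x0_2 = 244
y0_2 = 48
x1_2 = 360
y1_2 = 120
x_3 = 280
y_3 = 216
r_3 = 76
x0_4 = 392
y0_4 = 332
x0_5 = 264
y0_5 = 172
x1_5 = 308
y1_5 = 220
y1_6 = 160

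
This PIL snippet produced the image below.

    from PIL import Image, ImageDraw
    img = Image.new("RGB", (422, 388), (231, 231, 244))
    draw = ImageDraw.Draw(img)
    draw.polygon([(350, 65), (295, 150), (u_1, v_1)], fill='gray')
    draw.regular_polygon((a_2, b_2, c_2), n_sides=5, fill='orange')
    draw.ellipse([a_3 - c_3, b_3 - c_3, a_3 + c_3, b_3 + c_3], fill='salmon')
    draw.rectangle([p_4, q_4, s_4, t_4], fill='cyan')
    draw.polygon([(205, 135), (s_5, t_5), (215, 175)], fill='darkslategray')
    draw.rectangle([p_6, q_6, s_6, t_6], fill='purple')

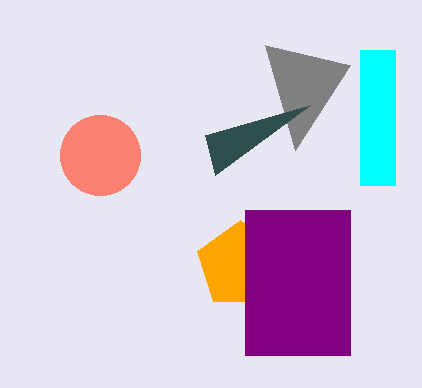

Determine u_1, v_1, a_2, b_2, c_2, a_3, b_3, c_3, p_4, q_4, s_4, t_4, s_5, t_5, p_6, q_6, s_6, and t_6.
u_1 = 265
v_1 = 45
a_2 = 240
b_2 = 265
c_2 = 45
a_3 = 100
b_3 = 155
c_3 = 40
p_4 = 360
q_4 = 50
s_4 = 395
t_4 = 185
s_5 = 310
t_5 = 105
p_6 = 245
q_6 = 210
s_6 = 350
t_6 = 355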